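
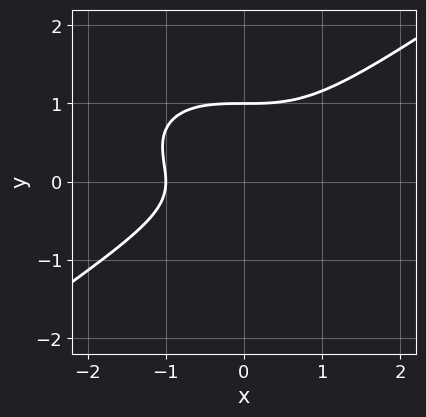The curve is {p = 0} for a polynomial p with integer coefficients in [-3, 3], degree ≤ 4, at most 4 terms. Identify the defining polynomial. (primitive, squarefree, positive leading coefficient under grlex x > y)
x^3 - 3*y^3 + 2*y^2 + 1

(a) The degree is 3 — the shape is more complex than any degree-2 curve.
(b) From the visible intercepts: it meets the x-axis at x = -1 (among the integer gridlines); it crosses the y-axis at the gridline y = 1.
(c) Putting this together gives p.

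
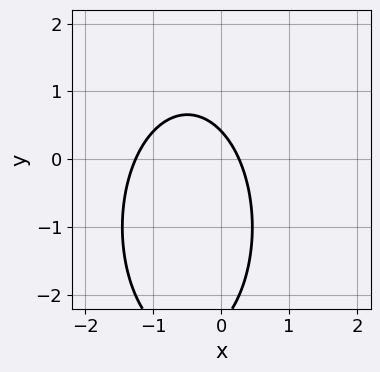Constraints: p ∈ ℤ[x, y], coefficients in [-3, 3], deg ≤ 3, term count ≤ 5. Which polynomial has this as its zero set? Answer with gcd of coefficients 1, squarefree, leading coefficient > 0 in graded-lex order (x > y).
The degree is 2 — the shape is more complex than any degree-1 curve.
The integer polynomial consistent with all of this is the stated p.

3*x^2 + y^2 + 3*x + 2*y - 1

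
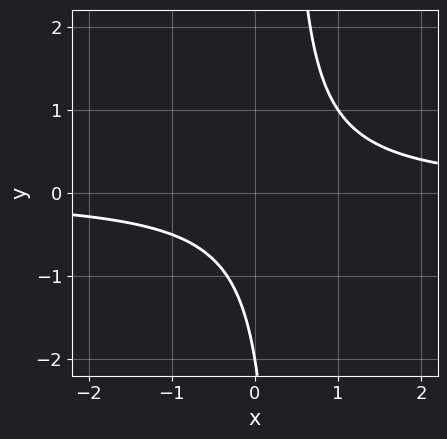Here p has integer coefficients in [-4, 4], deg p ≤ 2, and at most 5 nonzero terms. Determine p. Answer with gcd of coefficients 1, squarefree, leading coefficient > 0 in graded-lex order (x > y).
(a) The degree is 2 — a generic line meets the curve in up to 2 points.
(b) From the visible intercepts: the curve avoids every integer x-axis point in the box; one y-axis crossing is at y = -2.
(c) Matching integer coefficients to the picture gives p.

3*x*y - y - 2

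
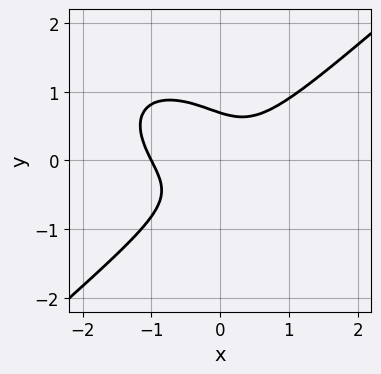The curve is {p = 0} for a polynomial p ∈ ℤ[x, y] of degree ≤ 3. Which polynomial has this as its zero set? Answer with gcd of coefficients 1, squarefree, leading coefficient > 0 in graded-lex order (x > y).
2*x^3 - 3*y^3 + x^2 - 2*x*y + 1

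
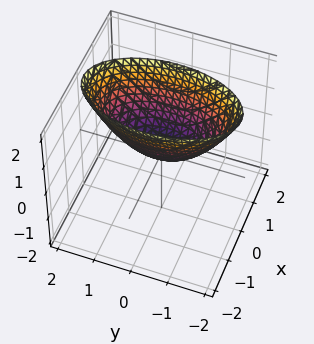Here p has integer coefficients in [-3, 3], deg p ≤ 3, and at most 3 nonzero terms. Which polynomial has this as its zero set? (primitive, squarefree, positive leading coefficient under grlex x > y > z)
3*x^2 + y^2 - 2*z

First, deg p = 2. A single bowl opening along one axis; a quadric.
Next, symmetries: the x ↦ −x reflection is a symmetry, so x appears only in even powers; it's symmetric under y → −y, forcing even powers of y.
Then, checking where it meets the axes: it crosses the y-axis at the gridline y = 0; one z-axis crossing is at z = 0; it meets the x-axis at x = 0 (among the integer gridlines).
Finally, putting this together gives p.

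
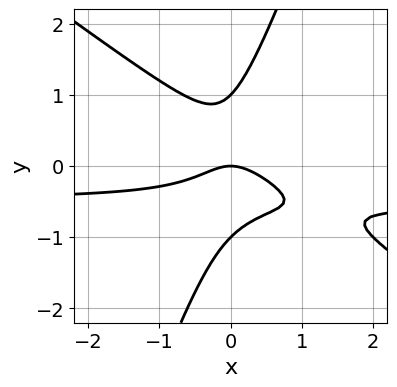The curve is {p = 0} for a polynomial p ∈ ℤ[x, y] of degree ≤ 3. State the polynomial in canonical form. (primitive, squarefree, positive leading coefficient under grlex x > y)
2*x^2*y + 2*x*y^2 - y^3 + x^2 + y

First, deg p = 3.
Then, from the visible intercepts: the y-axis gridline crossings are at y ∈ {-1, 0, 1}; it crosses the x-axis at the gridline x = 0.
Finally, matching integer coefficients to the picture gives p.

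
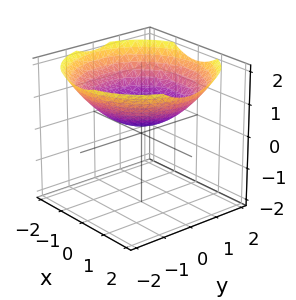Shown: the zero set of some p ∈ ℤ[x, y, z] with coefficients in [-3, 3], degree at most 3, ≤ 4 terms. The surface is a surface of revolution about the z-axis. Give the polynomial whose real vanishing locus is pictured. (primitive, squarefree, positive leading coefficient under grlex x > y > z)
x^2 + y^2 - 3*z + 1

1. The degree is 2 — a generic line meets the surface in up to 2 points.
2. Symmetries: the z-axis is an axis of rotation, so x and y enter only as x² + y².
3. Checking where it meets the axes: a circular section at z = 1 has radius between 1 and 2; it misses every integer gridline on the x-axis; it misses every integer gridline on the y-axis.
4. Solving for integer coefficients yields p as stated.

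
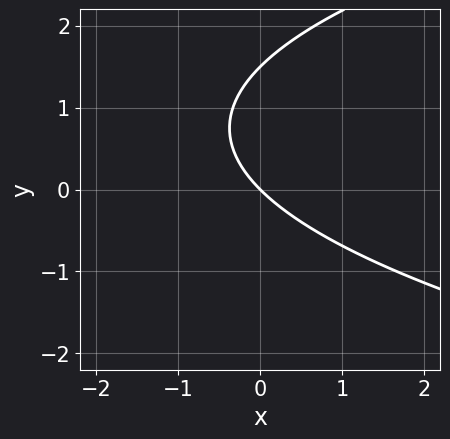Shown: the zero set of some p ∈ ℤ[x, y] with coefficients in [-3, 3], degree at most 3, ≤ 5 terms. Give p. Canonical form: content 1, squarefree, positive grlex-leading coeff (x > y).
First, the degree is 2 — the shape is more complex than any degree-1 curve.
Then, reading off the gridlines: one y-axis crossing is at y = 0; one x-axis crossing is at x = 0.
Finally, solving for integer coefficients yields p as stated.

2*y^2 - 3*x - 3*y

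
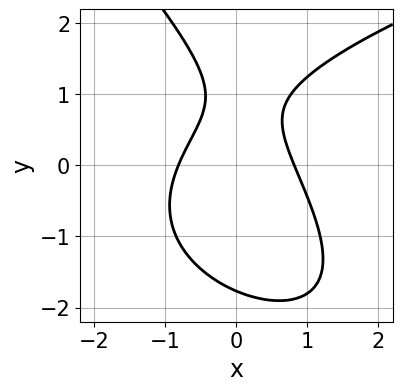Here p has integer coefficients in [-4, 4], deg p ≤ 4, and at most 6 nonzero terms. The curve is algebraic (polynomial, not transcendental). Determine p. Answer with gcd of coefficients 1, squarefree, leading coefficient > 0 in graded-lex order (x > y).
x*y^2 + y^3 - 3*x^2 - 2*y + 2

The degree is 3 — no degree-2 curve has this shape.
Putting this together gives p.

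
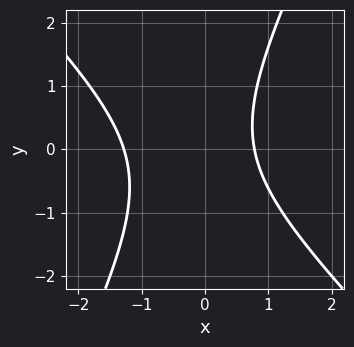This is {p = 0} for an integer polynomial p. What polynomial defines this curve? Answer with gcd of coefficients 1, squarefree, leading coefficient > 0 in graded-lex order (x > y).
(a) deg p = 2. A generic line meets the curve in up to 2 points.
(b) Checking where it meets the axes: it misses every integer gridline on the y-axis.
(c) Fitting integer coefficients to these (and the overall shape) gives p.

2*x^2 + x*y - y^2 + x - 2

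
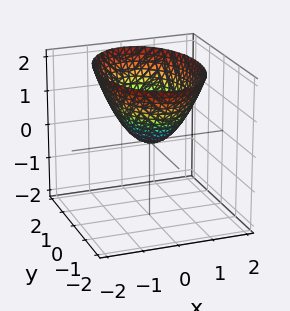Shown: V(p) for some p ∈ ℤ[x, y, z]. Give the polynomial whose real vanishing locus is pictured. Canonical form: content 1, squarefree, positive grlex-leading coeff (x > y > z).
deg p = 2.
Symmetries: mirror symmetry x ↦ −x ⇒ only even powers of x; mirror symmetry y ↦ −y ⇒ only even powers of y.
Against the integer gridlines: it meets the x-axis at x = 0 (among the integer gridlines); it crosses the y-axis at the gridline y = 0.
Together with the visible shape, these determine p as stated.

2*x^2 + y^2 - 2*z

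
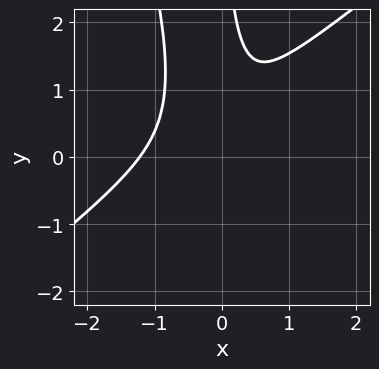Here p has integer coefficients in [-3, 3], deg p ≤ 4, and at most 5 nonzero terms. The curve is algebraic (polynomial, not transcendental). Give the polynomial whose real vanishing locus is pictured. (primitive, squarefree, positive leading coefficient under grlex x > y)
3*x^3 - 3*x^2*y - x*y^2 + 3*x^2 + 1

1. deg p = 3.
2. From the axis intercepts and sections: no y-intercept at any integer in the box.
3. The integer polynomial consistent with all of this is the stated p.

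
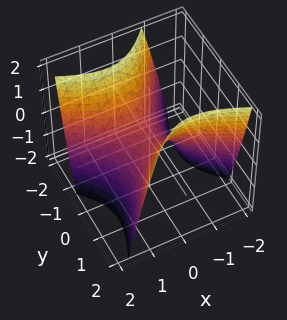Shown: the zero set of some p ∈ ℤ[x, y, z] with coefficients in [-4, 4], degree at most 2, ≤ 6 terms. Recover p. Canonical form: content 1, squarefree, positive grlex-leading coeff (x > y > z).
x^2 + x*y - y^2 + z

First, deg p = 2.
Then, from the axis intercepts and sections: one z-axis crossing is at z = 0; one x-axis crossing is at x = 0.
Finally, putting this together gives p.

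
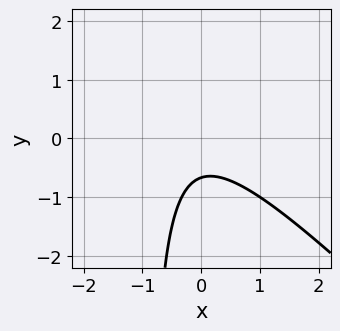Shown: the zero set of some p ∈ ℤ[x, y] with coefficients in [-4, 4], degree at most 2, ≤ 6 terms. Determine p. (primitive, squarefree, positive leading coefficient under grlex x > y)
(a) Degree: a generic line meets the curve in up to 2 points, so deg p = 2.
(b) Against the integer gridlines: it misses every integer gridline on the x-axis.
(c) Matching integer coefficients to the picture gives p.

3*x^2 + 3*x*y + x + 3*y + 2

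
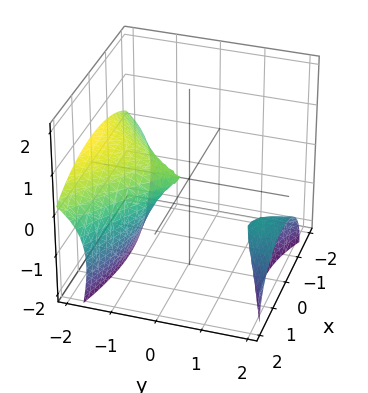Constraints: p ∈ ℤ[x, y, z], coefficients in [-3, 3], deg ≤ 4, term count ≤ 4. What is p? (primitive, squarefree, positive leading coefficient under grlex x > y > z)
y^3 + 3*y^2*z + 2*x^2 + 3*z^2

The picture has 2 separate pieces. Treating them together as one polynomial.
deg p = 3. A generic line meets the surface in up to 3 points.
From the visible intercepts: one z-axis crossing is at z = 0; one y-axis crossing is at y = 0; one x-axis crossing is at x = 0.
The integer polynomial consistent with all of this is the stated p.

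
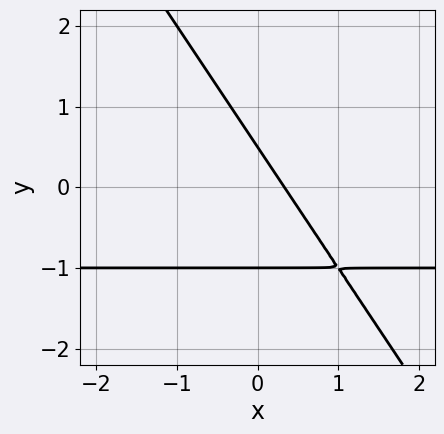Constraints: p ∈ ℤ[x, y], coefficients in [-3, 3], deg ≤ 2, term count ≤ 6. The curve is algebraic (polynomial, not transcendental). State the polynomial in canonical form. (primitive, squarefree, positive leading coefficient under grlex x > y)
First, the degree is 2 — no degree-1 curve has this shape.
Then, from the axis intercepts and sections: it meets the y-axis at y = -1 (among the integer gridlines).
Finally, putting this together gives p.

3*x*y + 2*y^2 + 3*x + y - 1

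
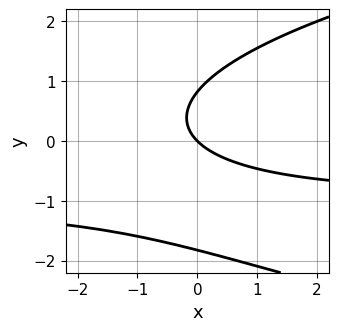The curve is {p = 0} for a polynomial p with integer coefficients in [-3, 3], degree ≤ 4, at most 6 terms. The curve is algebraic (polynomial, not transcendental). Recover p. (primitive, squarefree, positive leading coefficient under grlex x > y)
Degree: the shape is more complex than any degree-2 curve, so deg p = 3.
Checking where it meets the axes: it crosses the y-axis at the gridline y = 0; it meets the x-axis at x = 0 (among the integer gridlines).
The integer polynomial consistent with all of this is the stated p.

2*y^3 - 3*x*y + 2*y^2 - 3*x - 3*y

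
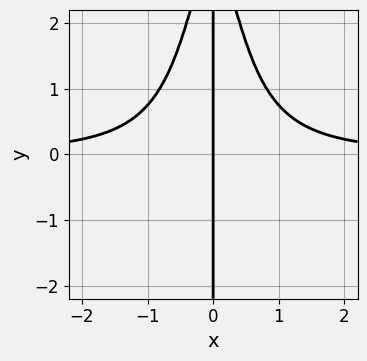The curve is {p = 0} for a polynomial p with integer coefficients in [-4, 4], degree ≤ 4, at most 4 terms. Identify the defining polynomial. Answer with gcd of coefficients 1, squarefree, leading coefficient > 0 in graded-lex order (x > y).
3*x^3*y + x*y - 3*x

Degree: a generic line meets the curve in up to 4 points, so deg p = 4.
Observable constraints: every point of the y-axis in the box is on the curve; it crosses the x-axis at the gridline x = 0.
Together with the visible shape, these determine p as stated.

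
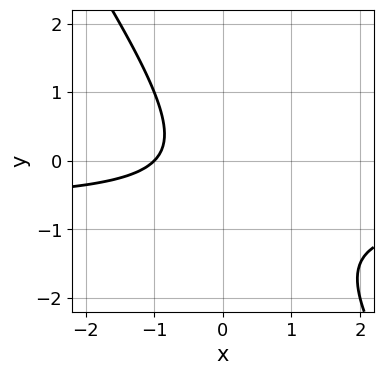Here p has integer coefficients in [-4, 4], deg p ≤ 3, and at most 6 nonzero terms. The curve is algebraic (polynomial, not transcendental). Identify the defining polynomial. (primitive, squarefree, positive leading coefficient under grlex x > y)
3*x*y + 2*y^2 + 2*x + y + 2

1. The degree is 2 — a generic line meets the curve in up to 2 points.
2. Reading off the gridlines: it misses every integer gridline on the y-axis; it meets the x-axis at x = -1 (among the integer gridlines).
3. The integer polynomial consistent with all of this is the stated p.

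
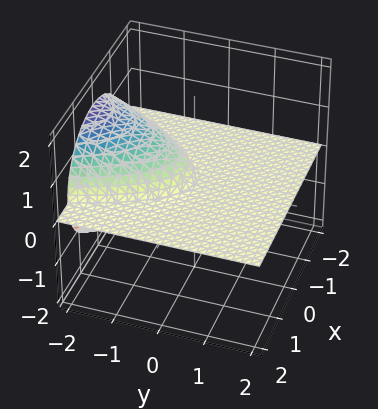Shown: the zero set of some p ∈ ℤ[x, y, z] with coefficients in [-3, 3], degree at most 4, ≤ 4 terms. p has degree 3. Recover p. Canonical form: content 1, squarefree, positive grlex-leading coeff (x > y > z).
(a) The picture has 2 separate pieces. They look like related sheets of one shape, so recover p as a whole.
(b) The degree is 3 — the shape is more complex than any degree-2 surface.
(c) From the axis intercepts and sections: every point of the y-axis in the box is on the surface; the visible x-axis segment lies entirely on the surface.
(d) Together with the visible shape, these determine p as stated.

x^2*z + z^3 + y*z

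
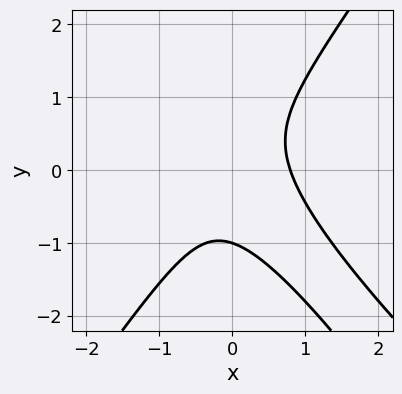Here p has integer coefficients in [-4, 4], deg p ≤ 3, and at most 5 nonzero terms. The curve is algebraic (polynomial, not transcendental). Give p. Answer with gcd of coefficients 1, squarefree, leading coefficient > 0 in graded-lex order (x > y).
2*x^3 + 2*x^2*y - x*y^2 - y^3 - 1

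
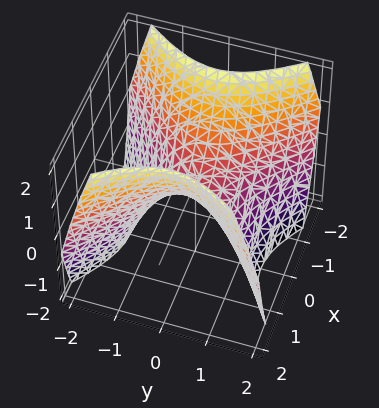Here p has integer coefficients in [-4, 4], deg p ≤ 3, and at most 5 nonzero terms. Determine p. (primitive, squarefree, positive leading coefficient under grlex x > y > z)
x^2 - y^2 - z

(a) Degree: a saddle surface; a quadric, so deg p = 2.
(b) Symmetries: mirror symmetry y ↦ −y ⇒ only even powers of y; it's symmetric under x → −x, forcing even powers of x.
(c) From the visible intercepts: one x-axis crossing is at x = 0; it crosses the y-axis at the gridline y = 0.
(d) Fitting integer coefficients to these (and the overall shape) gives p.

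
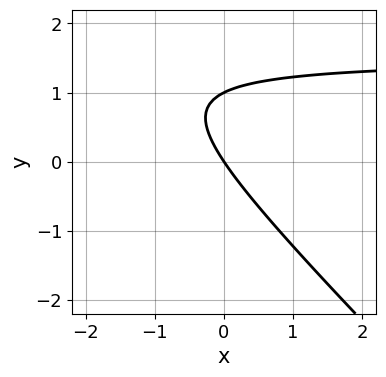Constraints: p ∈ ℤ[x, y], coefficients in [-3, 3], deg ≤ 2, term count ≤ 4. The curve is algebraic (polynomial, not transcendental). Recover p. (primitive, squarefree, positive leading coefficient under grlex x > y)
2*x*y + 2*y^2 - 3*x - 2*y

1. The degree is 2 — the shape is more complex than any degree-1 curve.
2. Reading off the gridlines: it crosses the x-axis at the gridline x = 0; among the integer gridlines, it crosses the y-axis at y ∈ {0, 1}.
3. Together with the visible shape, these determine p as stated.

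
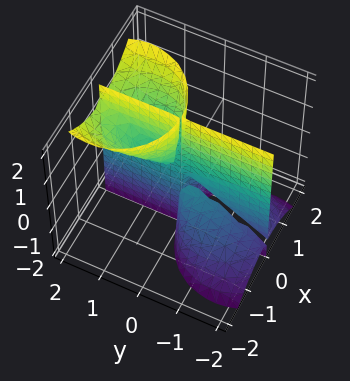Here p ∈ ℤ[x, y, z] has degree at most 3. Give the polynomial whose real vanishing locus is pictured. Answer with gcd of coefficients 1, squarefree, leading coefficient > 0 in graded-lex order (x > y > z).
First, the picture has 3 separate pieces. They look like related sheets of one shape, so recover p as a whole.
Next, deg p = 3. A generic line meets the surface in up to 3 points.
Then, observable constraints: one x-axis crossing is at x = 0; every point of the y-axis in the box is on the surface; the visible z-axis segment lies entirely on the surface.
Finally, matching integer coefficients to the picture gives p.

2*x^3 + 2*x*y^2 - 3*x*y*z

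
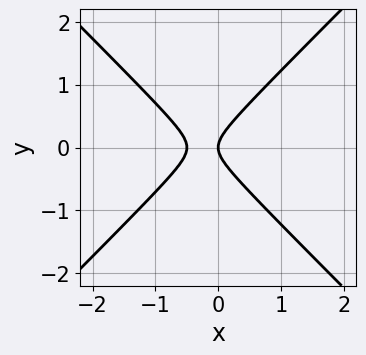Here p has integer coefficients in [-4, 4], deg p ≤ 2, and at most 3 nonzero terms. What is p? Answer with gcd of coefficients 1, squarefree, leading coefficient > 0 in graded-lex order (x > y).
2*x^2 - 2*y^2 + x

First, degree: no degree-1 curve has this shape, so deg p = 2.
Then, symmetries: the y ↦ −y reflection is a symmetry, so y appears only in even powers.
Next, against the integer gridlines: it crosses the x-axis at the gridline x = 0; it meets the y-axis at y = 0 (among the integer gridlines).
Finally, together with the visible shape, these determine p as stated.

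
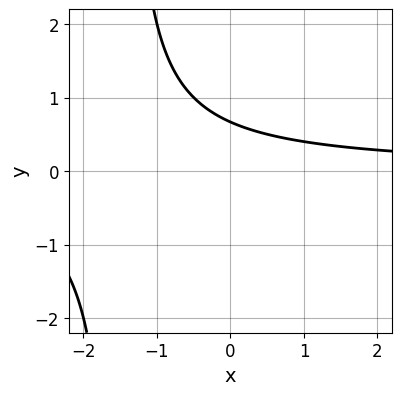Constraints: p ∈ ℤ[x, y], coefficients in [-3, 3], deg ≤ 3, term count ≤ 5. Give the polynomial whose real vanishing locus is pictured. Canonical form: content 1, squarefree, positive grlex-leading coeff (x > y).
2*x*y + 3*y - 2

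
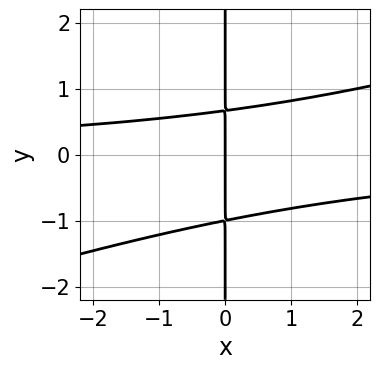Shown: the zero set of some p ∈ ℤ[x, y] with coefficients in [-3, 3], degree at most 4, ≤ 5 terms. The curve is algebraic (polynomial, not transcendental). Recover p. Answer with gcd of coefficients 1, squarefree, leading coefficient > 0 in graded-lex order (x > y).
x^2*y - 3*x*y^2 - x*y + 2*x

1. Degree: a generic line meets the curve in up to 3 points, so deg p = 3.
2. From the visible intercepts: every point of the y-axis in the box is on the curve; it meets the x-axis at x = 0 (among the integer gridlines).
3. Assembling these constraints gives the stated polynomial.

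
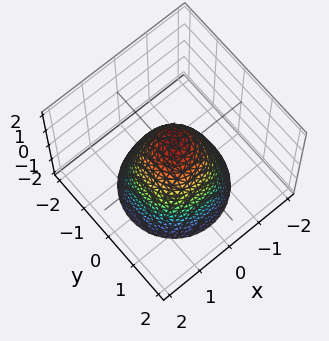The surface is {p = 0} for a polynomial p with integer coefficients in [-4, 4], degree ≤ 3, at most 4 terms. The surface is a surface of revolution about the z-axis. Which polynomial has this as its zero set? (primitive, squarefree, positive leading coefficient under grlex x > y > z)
3*x^2 + 3*y^2 + 2*z - 2

First, degree: no degree-1 surface has this shape, so deg p = 2.
Next, by symmetry, the surface is invariant under rotation about z: p = q(x² + y², z).
Next, checking where it meets the axes: a circular section at z = -1 has radius between 1 and 2; it crosses the z-axis at the gridline z = 1.
Finally, together with the visible shape, these determine p as stated.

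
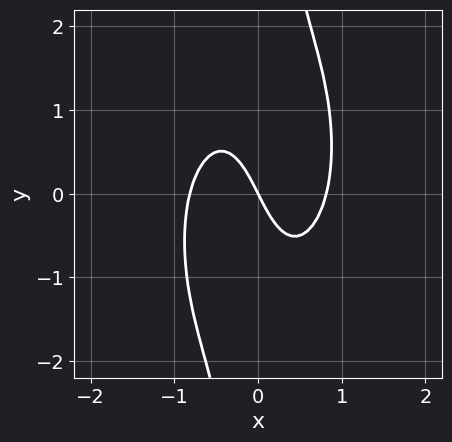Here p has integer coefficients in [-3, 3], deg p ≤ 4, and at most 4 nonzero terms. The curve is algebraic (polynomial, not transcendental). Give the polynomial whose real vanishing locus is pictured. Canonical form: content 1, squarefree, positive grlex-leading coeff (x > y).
3*x^3 + x*y^2 - 2*x - y

1. deg p = 3. A generic line meets the curve in up to 3 points.
2. From the visible intercepts: it crosses the y-axis at the gridline y = 0; it meets the x-axis at x = 0 (among the integer gridlines).
3. These observations pin down the coefficients.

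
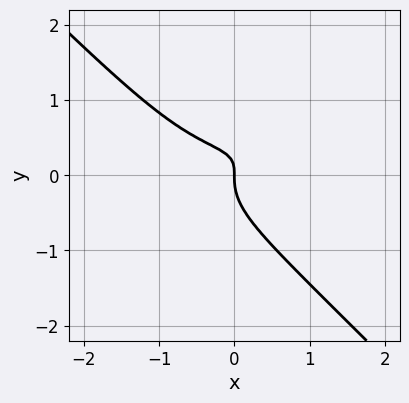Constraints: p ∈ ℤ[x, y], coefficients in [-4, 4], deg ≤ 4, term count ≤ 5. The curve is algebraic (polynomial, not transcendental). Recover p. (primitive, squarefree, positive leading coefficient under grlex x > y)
(a) deg p = 3. No degree-2 curve has this shape.
(b) Observable constraints: one y-axis crossing is at y = 0; it crosses the x-axis at the gridline x = 0.
(c) Putting this together gives p.

x^3 + 2*x*y^2 + 3*y^3 - 2*x*y + x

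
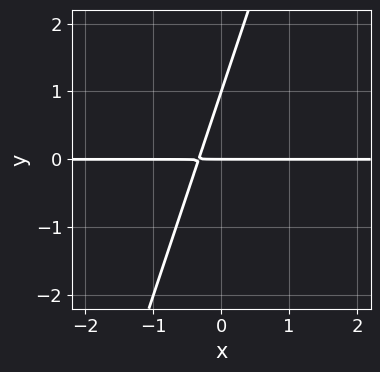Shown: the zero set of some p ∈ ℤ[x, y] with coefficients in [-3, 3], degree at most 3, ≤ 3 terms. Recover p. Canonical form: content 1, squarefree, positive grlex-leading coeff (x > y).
3*x*y - y^2 + y

First, degree: no degree-1 curve has this shape, so deg p = 2.
Next, from the axis intercepts and sections: the y-axis gridline crossings are at y ∈ {0, 1}; the visible x-axis segment lies entirely on the curve.
Finally, putting this together gives p.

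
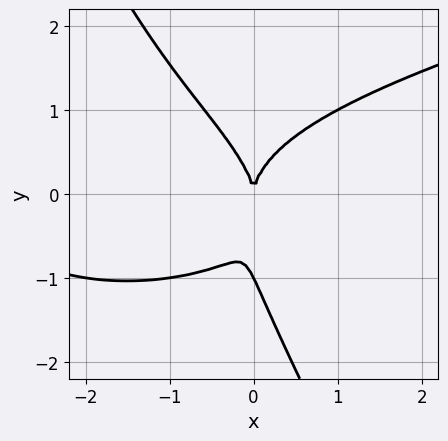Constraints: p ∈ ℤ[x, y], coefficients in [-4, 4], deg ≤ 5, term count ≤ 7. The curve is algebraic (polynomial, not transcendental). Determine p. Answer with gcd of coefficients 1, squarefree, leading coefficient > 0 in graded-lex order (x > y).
2*x*y^3 + y^4 - x^3 + y^3 - 3*x^2

(a) deg p = 4. No degree-3 curve has this shape.
(b) Observable constraints: it crosses the x-axis at the gridline x = 0; among the integer gridlines, it crosses the y-axis at y ∈ {-1, 0}.
(c) The integer polynomial consistent with all of this is the stated p.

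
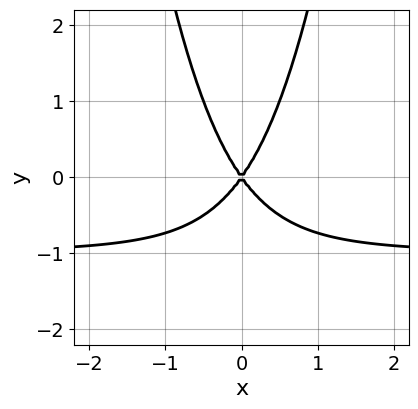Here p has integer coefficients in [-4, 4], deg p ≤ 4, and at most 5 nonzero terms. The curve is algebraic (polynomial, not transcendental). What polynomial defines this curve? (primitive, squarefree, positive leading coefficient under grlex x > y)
1. The degree is 3 — the shape is more complex than any degree-2 curve.
2. Symmetries: it's symmetric under x → −x, forcing even powers of x.
3. From the visible intercepts: one y-axis crossing is at y = 0; one x-axis crossing is at x = 0.
4. Together with the visible shape, these determine p as stated.

2*x^2*y + 2*x^2 - y^2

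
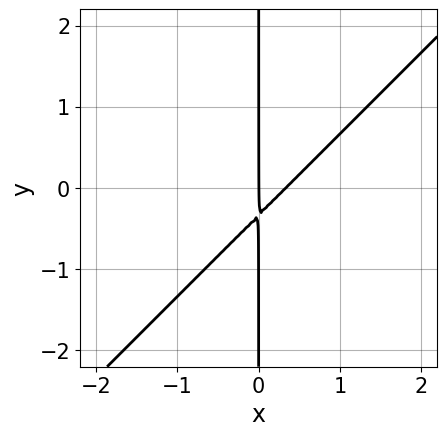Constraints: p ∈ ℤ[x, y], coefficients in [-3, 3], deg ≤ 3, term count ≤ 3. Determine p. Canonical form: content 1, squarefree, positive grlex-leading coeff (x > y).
3*x^2 - 3*x*y - x

First, deg p = 2. No degree-1 curve has this shape.
Next, against the integer gridlines: one x-axis crossing is at x = 0; every point of the y-axis in the box is on the curve.
Finally, the integer polynomial consistent with all of this is the stated p.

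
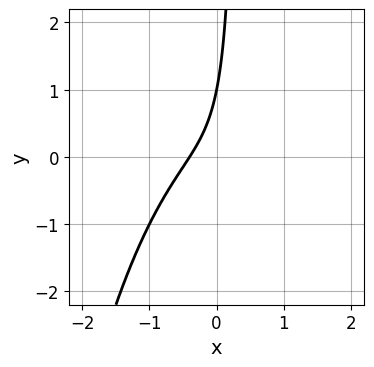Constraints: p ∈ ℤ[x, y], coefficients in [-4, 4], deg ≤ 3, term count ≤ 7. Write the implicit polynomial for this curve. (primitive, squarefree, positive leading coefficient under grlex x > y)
3*x^3 + 3*x*y + 2*x - y + 1

(a) deg p = 3. The shape is more complex than any degree-2 curve.
(b) From the axis intercepts and sections: it meets the y-axis at y = 1 (among the integer gridlines).
(c) Fitting integer coefficients to these (and the overall shape) gives p.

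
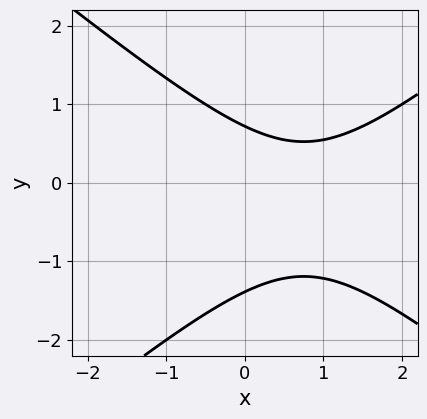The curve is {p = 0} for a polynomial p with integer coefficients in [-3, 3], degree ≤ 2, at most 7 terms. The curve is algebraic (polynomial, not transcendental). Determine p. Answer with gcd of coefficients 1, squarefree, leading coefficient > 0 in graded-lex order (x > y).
2*x^2 - 3*y^2 - 3*x - 2*y + 3

1. deg p = 2.
2. Against the integer gridlines: the curve avoids every integer x-axis point in the box.
3. The integer polynomial consistent with all of this is the stated p.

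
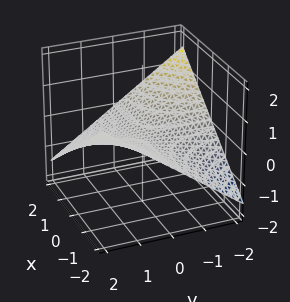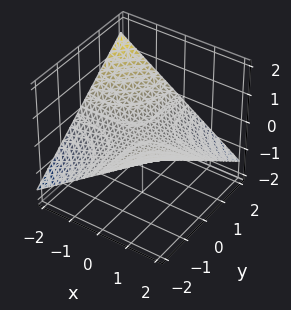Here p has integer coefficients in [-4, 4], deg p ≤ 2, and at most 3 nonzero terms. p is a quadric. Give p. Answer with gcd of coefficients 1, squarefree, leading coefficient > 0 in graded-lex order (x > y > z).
Degree: a hyperbolic paraboloid; a quadric, so deg p = 2.
Reading off the gridlines: every point of the y-axis in the box is on the surface; the visible x-axis segment lies entirely on the surface.
Assembling these constraints gives the stated polynomial.

x*y + 3*z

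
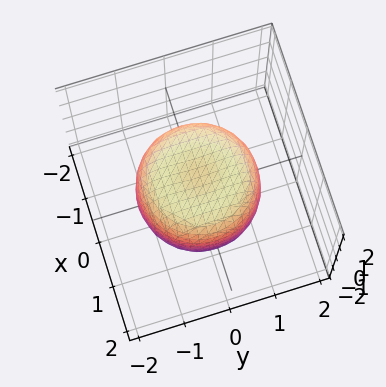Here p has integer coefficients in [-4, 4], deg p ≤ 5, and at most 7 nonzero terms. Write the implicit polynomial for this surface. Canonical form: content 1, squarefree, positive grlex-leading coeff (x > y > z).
x^4 + 2*x^2*y^2 + y^4 - x^2 - y^2 + z^2 - 1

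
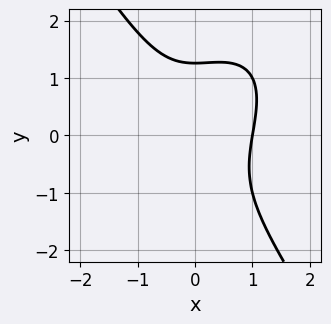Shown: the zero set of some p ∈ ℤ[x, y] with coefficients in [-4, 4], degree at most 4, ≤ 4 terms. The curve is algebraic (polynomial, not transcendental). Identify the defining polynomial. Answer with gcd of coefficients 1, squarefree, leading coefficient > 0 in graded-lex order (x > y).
2*x^3 - x^2*y + y^3 - 2

First, deg p = 3. A generic line meets the curve in up to 3 points.
Next, from the visible intercepts: it meets the x-axis at x = 1 (among the integer gridlines).
Finally, putting this together gives p.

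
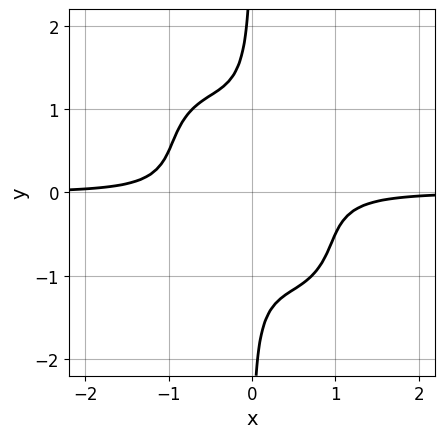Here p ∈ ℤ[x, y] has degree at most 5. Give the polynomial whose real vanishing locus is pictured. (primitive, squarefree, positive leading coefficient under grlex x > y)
3*x^3*y + 3*x^2*y^2 + 2*x*y^3 + 1

deg p = 4. No degree-3 curve has this shape.
From the visible intercepts: it misses every integer gridline on the x-axis; the curve avoids every integer y-axis point in the box.
Fitting integer coefficients to these (and the overall shape) gives p.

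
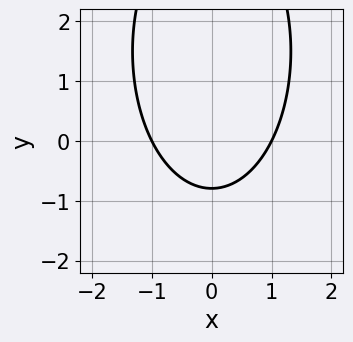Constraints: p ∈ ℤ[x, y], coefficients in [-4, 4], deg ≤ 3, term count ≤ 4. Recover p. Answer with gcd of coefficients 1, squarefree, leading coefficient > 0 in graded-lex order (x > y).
3*x^2 + y^2 - 3*y - 3

Degree: a generic line meets the curve in up to 2 points, so deg p = 2.
Symmetries: mirror symmetry x ↦ −x ⇒ only even powers of x.
Observable constraints: the x-axis gridline crossings are at x ∈ {-1, 1}.
The integer polynomial consistent with all of this is the stated p.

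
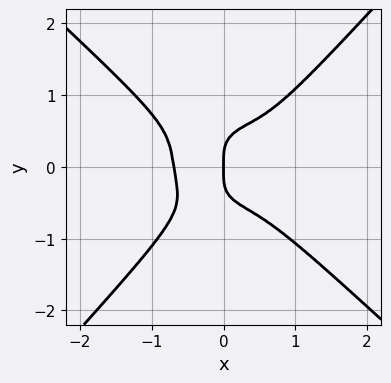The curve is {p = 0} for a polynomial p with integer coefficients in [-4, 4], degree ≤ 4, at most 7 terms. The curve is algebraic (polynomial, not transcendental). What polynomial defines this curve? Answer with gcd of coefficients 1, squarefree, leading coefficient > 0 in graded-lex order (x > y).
3*x^4 + x*y^3 - 3*y^4 - x^2*y + x

First, the degree is 4 — the shape is more complex than any degree-3 curve.
Next, observable constraints: it crosses the x-axis at the gridline x = 0; one y-axis crossing is at y = 0.
Finally, solving for integer coefficients yields p as stated.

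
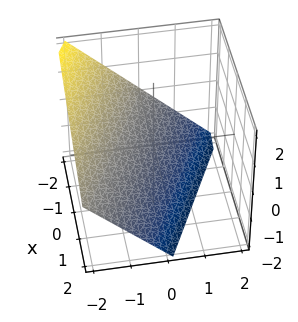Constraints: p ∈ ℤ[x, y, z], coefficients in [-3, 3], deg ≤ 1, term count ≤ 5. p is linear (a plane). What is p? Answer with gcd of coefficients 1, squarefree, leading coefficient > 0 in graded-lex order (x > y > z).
x + 2*y + 2*z + 2

(a) Degree: the surface is flat (a plane), so deg p = 1.
(b) Reading off the gridlines: one y-axis crossing is at y = -1; one x-axis crossing is at x = -2; it meets the z-axis at z = -1 (among the integer gridlines).
(c) Matching integer coefficients to the picture gives p.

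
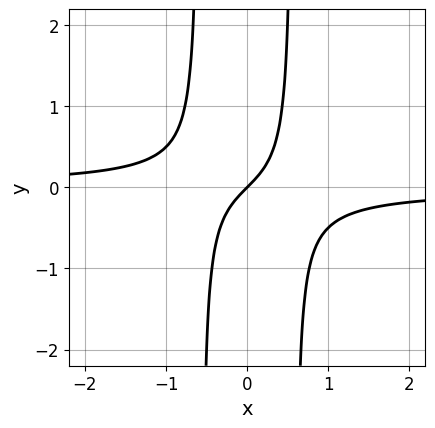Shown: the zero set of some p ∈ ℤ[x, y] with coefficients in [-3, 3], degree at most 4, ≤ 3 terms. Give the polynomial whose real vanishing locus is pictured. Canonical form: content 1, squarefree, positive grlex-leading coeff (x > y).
First, deg p = 3. The shape is more complex than any degree-2 curve.
Next, from the visible intercepts: one y-axis crossing is at y = 0; one x-axis crossing is at x = 0.
Finally, fitting integer coefficients to these (and the overall shape) gives p.

3*x^2*y + x - y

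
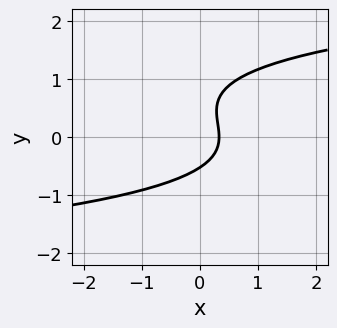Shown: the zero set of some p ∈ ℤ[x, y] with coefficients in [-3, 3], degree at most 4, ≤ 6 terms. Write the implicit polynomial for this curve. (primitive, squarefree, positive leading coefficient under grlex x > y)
1. Degree: a generic line meets the curve in up to 3 points, so deg p = 3.
2. The integer polynomial consistent with all of this is the stated p.

3*y^3 - 2*y^2 - 3*x + 1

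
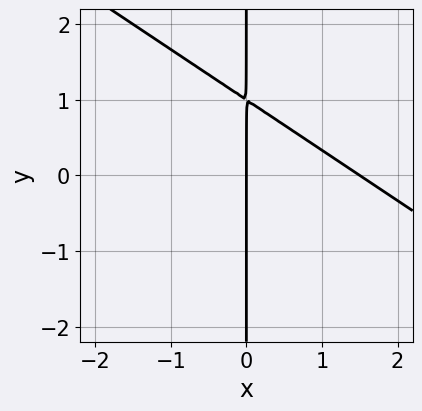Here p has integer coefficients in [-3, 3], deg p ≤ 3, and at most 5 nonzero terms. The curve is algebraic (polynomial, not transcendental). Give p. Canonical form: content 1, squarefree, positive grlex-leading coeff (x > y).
1. The degree is 2 — a generic line meets the curve in up to 2 points.
2. Observable constraints: it meets the x-axis at x = 0 (among the integer gridlines); every point of the y-axis in the box is on the curve.
3. Together with the visible shape, these determine p as stated.

2*x^2 + 3*x*y - 3*x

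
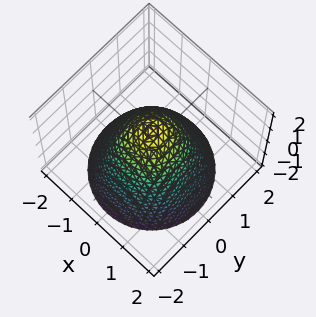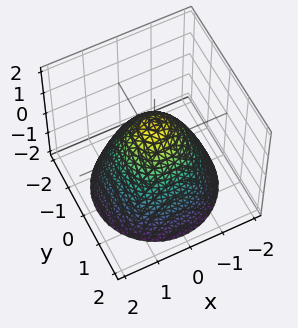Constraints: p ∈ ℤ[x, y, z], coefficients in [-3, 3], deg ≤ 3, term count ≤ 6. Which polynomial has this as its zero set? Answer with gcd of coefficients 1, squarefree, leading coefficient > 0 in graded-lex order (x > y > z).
x^2 + y^2 + z - 1

(a) The degree is 2 — no degree-1 surface has this shape.
(b) Symmetries: the z-axis is an axis of rotation, so x and y enter only as x² + y².
(c) Observable constraints: the y-axis gridline crossings are at y ∈ {-1, 1}; a circular section at z = -1 has radius between 1 and 2.
(d) Putting this together gives p.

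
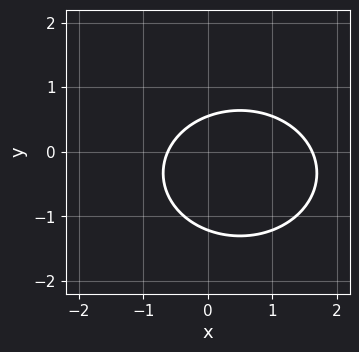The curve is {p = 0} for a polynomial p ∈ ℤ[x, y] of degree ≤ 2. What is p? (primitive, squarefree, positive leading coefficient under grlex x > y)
2*x^2 + 3*y^2 - 2*x + 2*y - 2

(a) Degree: no degree-1 curve has this shape, so deg p = 2.
(b) The integer polynomial consistent with all of this is the stated p.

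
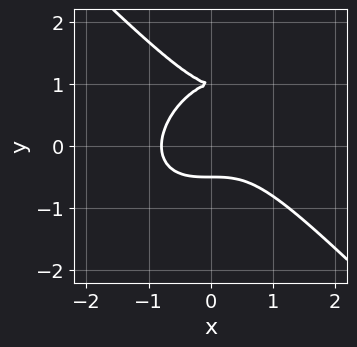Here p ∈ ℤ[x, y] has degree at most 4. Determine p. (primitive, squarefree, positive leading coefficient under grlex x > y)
deg p = 3. A generic line meets the curve in up to 3 points.
From the axis intercepts and sections: it crosses the y-axis at the gridline y = 1.
The integer polynomial consistent with all of this is the stated p.

2*x^3 + 2*y^3 - 3*y^2 + 1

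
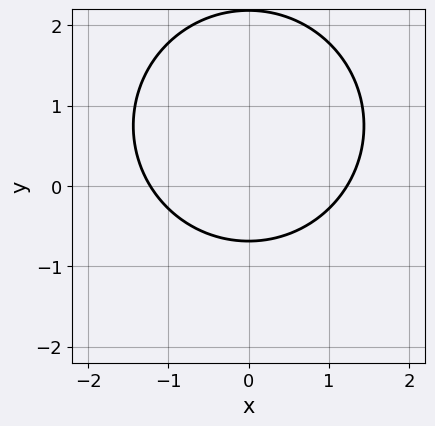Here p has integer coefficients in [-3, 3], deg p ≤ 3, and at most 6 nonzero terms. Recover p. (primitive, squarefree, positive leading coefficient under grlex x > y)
2*x^2 + 2*y^2 - 3*y - 3

The degree is 2 — the shape is more complex than any degree-1 curve.
Symmetries: it's symmetric under x → −x, forcing even powers of x.
Fitting integer coefficients to these (and the overall shape) gives p.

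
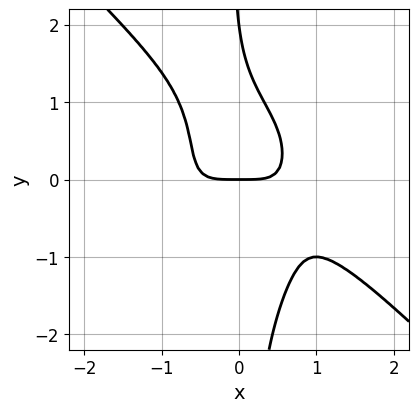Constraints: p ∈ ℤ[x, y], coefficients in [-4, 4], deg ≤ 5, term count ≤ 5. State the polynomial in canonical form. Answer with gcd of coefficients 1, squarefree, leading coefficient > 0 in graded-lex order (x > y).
The degree is 4 — the shape is more complex than any degree-3 curve.
Against the integer gridlines: among the integer gridlines, it crosses the y-axis at y ∈ {0, 2}; it meets the x-axis at x = 0 (among the integer gridlines).
Solving for integer coefficients yields p as stated.

2*x^4 + 2*x*y^3 + 3*x^2*y + y^2 - 2*y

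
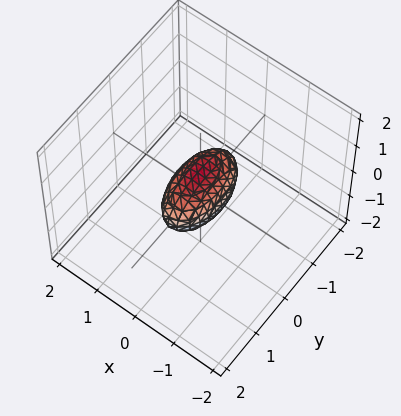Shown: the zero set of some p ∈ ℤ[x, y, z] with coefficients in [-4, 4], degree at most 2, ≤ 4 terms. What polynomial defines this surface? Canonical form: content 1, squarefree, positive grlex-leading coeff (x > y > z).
3*x^2 + y^2 + 2*z^2 - 1

(a) Degree: a closed, bounded, convex surface; a quadric, so deg p = 2.
(b) Symmetries: it's symmetric under z → −z, forcing even powers of z; mirror symmetry y ↦ −y ⇒ only even powers of y; mirror symmetry x ↦ −x ⇒ only even powers of x.
(c) From the visible intercepts: among the integer gridlines, it crosses the y-axis at y ∈ {-1, 1}.
(d) The integer polynomial consistent with all of this is the stated p.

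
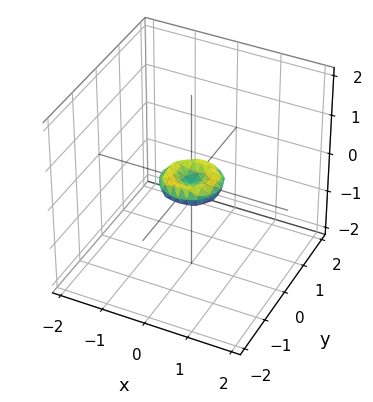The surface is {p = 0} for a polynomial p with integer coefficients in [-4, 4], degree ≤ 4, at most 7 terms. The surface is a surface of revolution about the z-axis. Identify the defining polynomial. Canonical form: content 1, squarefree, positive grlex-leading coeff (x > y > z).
2*x^4 + 4*x^2*y^2 + 2*y^4 - x^2 - y^2 + 3*z^2

(a) deg p = 4. The shape is more complex than any degree-3 surface.
(b) Symmetries: rotational symmetry about the z-axis ⇒ p depends on x, y only through x² + y².
(c) Checking where it meets the axes: a circular section at z = 0 has radius between 0 and 1; it meets the y-axis at y = 0 (among the integer gridlines); it crosses the z-axis at the gridline z = 0; it meets the x-axis at x = 0 (among the integer gridlines).
(d) Assembling these constraints gives the stated polynomial.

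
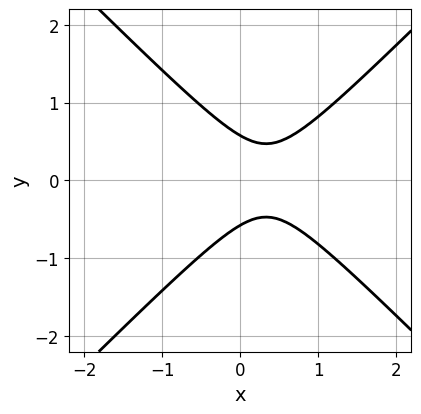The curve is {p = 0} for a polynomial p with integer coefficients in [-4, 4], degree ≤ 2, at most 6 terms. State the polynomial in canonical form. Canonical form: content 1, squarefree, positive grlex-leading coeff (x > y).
1. deg p = 2. A generic line meets the curve in up to 2 points.
2. Symmetries: it's symmetric under y → −y, forcing even powers of y.
3. Against the integer gridlines: the curve avoids every integer x-axis point in the box.
4. These observations pin down the coefficients.

3*x^2 - 3*y^2 - 2*x + 1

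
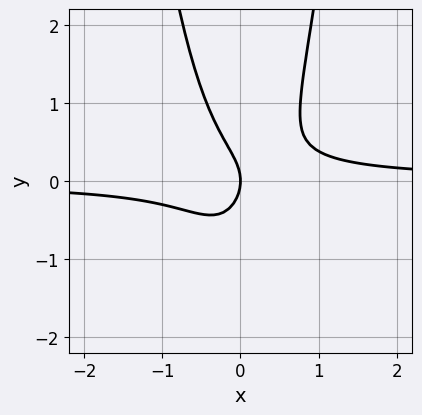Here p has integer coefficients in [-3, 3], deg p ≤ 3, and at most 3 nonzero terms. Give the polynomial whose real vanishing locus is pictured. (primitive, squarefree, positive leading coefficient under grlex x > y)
3*x^2*y - y^2 - x

First, deg p = 3.
Next, checking where it meets the axes: one x-axis crossing is at x = 0; it meets the y-axis at y = 0 (among the integer gridlines).
Finally, these observations pin down the coefficients.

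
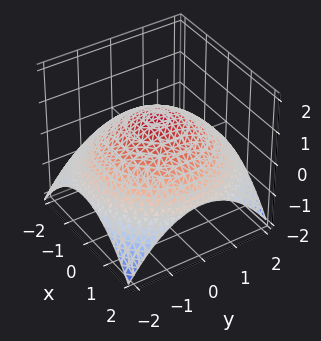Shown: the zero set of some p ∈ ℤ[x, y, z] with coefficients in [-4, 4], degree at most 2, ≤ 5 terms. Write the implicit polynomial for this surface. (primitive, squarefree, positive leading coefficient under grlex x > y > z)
x^2 + y^2 + 3*z - 3

The degree is 2 — a generic line meets the surface in up to 2 points.
Symmetries: rotational symmetry about the z-axis ⇒ p depends on x, y only through x² + y².
Against the integer gridlines: it crosses the z-axis at the gridline z = 1; a circular section at z = 0 has radius between 1 and 2.
Together with the visible shape, these determine p as stated.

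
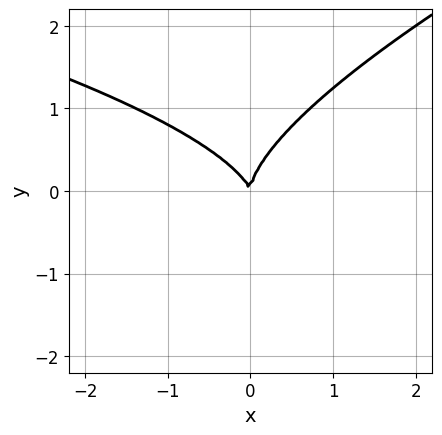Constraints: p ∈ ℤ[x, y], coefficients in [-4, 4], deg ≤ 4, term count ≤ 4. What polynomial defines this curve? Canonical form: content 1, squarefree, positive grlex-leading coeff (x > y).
x*y^2 - 3*y^3 + 3*x^2 + x*y

First, deg p = 3.
Then, from the axis intercepts and sections: one y-axis crossing is at y = 0; it meets the x-axis at x = 0 (among the integer gridlines).
Finally, these observations pin down the coefficients.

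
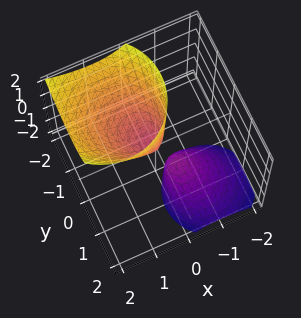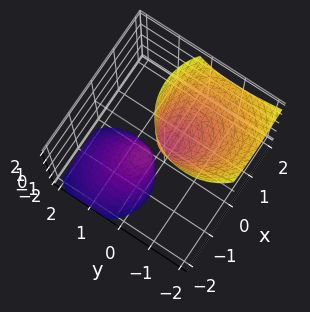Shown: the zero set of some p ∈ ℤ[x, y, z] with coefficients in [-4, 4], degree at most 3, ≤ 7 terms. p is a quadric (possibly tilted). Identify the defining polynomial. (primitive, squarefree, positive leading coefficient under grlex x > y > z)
3*x^2 - 3*x*z + 3*y^2 + 3*y*z - z

First, there are 2 components.
Then, the degree is 2 — the shape is more complex than any degree-1 surface.
Then, against the integer gridlines: it meets the y-axis at y = 0 (among the integer gridlines); it crosses the x-axis at the gridline x = 0; one z-axis crossing is at z = 0.
Finally, these observations pin down the coefficients.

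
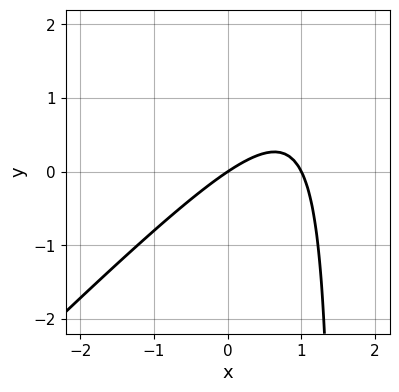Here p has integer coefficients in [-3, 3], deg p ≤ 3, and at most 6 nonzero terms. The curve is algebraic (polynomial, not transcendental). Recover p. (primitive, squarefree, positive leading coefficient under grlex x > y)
2*x^2 - 2*x*y - 2*x + 3*y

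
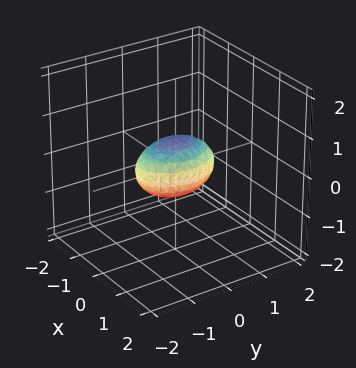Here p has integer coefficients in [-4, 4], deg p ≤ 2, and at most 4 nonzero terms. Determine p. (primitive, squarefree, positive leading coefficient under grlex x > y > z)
2*x^2 + y^2 + 2*z^2 - 1

1. Degree: bounded and convex; a quadric, so deg p = 2.
2. Symmetries: mirror symmetry x ↦ −x ⇒ only even powers of x; the y ↦ −y reflection is a symmetry, so y appears only in even powers; it's symmetric under z → −z, forcing even powers of z.
3. Checking where it meets the axes: among the integer gridlines, it crosses the y-axis at y ∈ {-1, 1}.
4. Matching integer coefficients to the picture gives p.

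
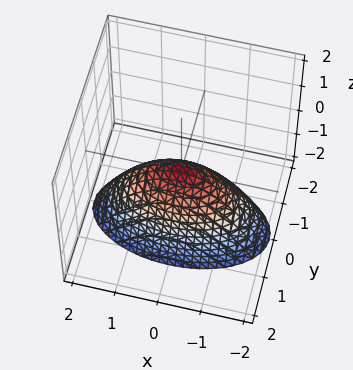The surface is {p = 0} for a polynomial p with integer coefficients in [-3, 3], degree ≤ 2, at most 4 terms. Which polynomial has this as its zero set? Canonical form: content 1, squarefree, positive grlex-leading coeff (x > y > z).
x^2 + 3*y^2 + 2*z

(a) deg p = 2. A paraboloid; a quadric.
(b) Symmetries: mirror symmetry x ↦ −x ⇒ only even powers of x; it's symmetric under y → −y, forcing even powers of y.
(c) Against the integer gridlines: one z-axis crossing is at z = 0; one x-axis crossing is at x = 0.
(d) These observations pin down the coefficients.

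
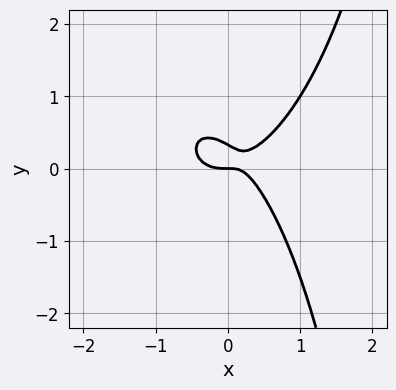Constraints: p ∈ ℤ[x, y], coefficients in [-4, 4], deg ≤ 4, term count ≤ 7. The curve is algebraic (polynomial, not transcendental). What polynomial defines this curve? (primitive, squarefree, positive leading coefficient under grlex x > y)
3*x^3 + x*y^2 - 2*x*y - 3*y^2 + y

Degree: a generic line meets the curve in up to 3 points, so deg p = 3.
Reading off the gridlines: one y-axis crossing is at y = 0; it meets the x-axis at x = 0 (among the integer gridlines).
Matching integer coefficients to the picture gives p.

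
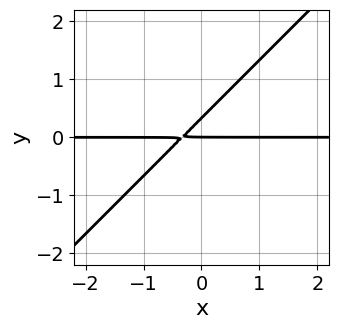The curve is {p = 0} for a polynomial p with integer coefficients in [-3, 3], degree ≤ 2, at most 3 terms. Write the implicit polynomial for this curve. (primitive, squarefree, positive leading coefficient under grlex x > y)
1. deg p = 2.
2. Against the integer gridlines: the visible x-axis segment lies entirely on the curve; it crosses the y-axis at the gridline y = 0.
3. The integer polynomial consistent with all of this is the stated p.

3*x*y - 3*y^2 + y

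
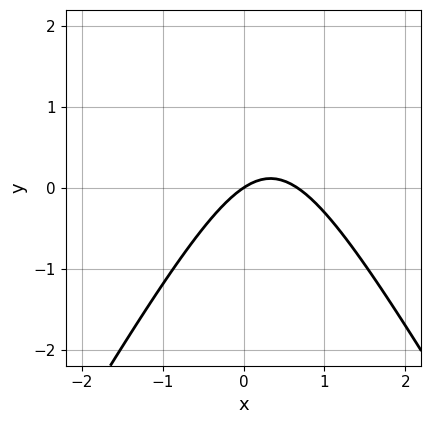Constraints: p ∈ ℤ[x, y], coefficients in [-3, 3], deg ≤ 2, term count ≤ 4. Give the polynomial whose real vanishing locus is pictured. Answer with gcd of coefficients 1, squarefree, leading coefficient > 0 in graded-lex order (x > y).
3*x^2 - y^2 - 2*x + 3*y

(a) deg p = 2.
(b) Reading off the gridlines: one x-axis crossing is at x = 0; it crosses the y-axis at the gridline y = 0.
(c) Putting this together gives p.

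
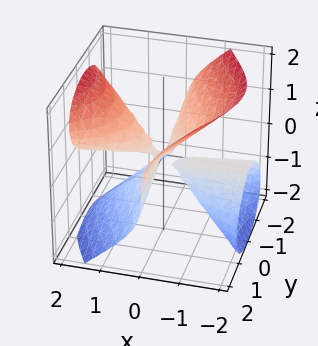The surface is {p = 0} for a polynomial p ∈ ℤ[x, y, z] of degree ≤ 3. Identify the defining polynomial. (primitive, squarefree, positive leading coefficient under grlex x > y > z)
The picture has 2 separate pieces. They look like related sheets of one shape, so recover p as a whole.
deg p = 3. A generic line meets the surface in up to 3 points.
Checking where it meets the axes: every point of the y-axis in the box is on the surface; it crosses the z-axis at the gridline z = 0; the visible x-axis segment lies entirely on the surface.
Solving for integer coefficients yields p as stated.

x^2*z - x*y^2 - z^3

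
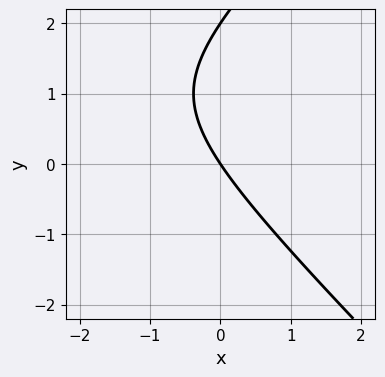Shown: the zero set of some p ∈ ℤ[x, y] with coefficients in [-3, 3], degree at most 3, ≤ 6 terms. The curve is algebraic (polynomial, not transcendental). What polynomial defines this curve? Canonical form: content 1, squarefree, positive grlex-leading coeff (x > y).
deg p = 2.
From the axis intercepts and sections: it crosses the x-axis at the gridline x = 0; among the integer gridlines, it crosses the y-axis at y ∈ {0, 2}.
Together with the visible shape, these determine p as stated.

x^2 - y^2 + 3*x + 2*y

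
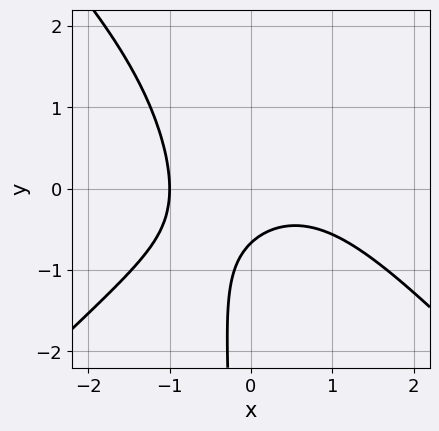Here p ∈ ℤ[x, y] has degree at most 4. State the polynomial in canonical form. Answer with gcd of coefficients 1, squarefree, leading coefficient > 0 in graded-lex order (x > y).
2*x^3 - 2*x*y^2 + 3*x*y + 3*y + 2

(a) Degree: the shape is more complex than any degree-2 curve, so deg p = 3.
(b) From the axis intercepts and sections: it crosses the x-axis at the gridline x = -1.
(c) These observations pin down the coefficients.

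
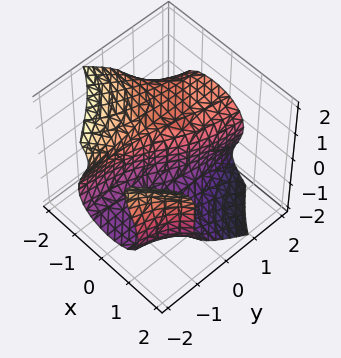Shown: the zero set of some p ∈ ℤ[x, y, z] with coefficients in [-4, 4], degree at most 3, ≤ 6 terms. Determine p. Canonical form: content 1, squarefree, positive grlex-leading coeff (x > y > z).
2*x^2*y + 2*y*z^2 + 2*z^3 + 3*x - 2*y

(a) The degree is 3 — no degree-2 surface has this shape.
(b) From the visible intercepts: one z-axis crossing is at z = 0; one y-axis crossing is at y = 0; it meets the x-axis at x = 0 (among the integer gridlines).
(c) These observations pin down the coefficients.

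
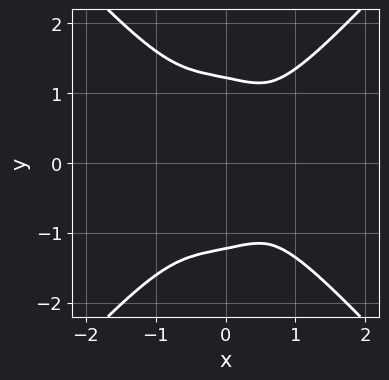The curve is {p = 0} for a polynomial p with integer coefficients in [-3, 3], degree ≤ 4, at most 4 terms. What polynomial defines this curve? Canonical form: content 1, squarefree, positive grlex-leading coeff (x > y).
3*x^4 - 2*y^4 - x*y^2 + 3*y^2

deg p = 4. The shape is more complex than any degree-3 curve.
Symmetries: the y ↦ −y reflection is a symmetry, so y appears only in even powers.
Fitting integer coefficients to these (and the overall shape) gives p.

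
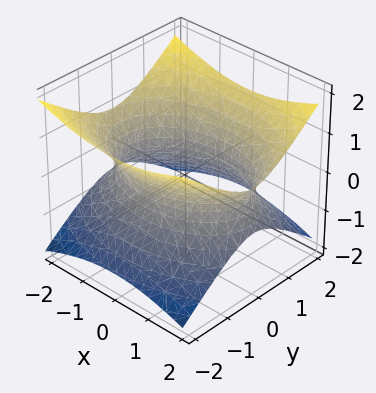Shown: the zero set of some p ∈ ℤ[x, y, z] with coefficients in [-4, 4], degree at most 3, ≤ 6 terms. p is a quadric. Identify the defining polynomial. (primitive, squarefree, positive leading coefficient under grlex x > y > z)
x^2 + 2*y^2 - 3*z^2 - 3

(a) deg p = 2.
(b) Symmetries: the z ↦ −z reflection is a symmetry, so z appears only in even powers; it's symmetric under x → −x, forcing even powers of x; mirror symmetry y ↦ −y ⇒ only even powers of y.
(c) From the axis intercepts and sections: no z-intercept at any integer in the box.
(d) Matching integer coefficients to the picture gives p.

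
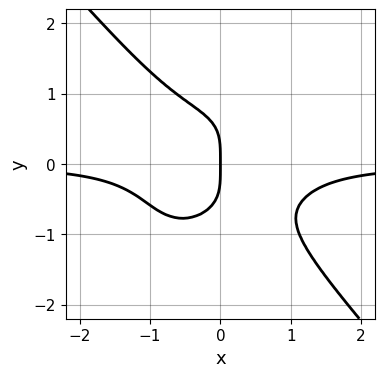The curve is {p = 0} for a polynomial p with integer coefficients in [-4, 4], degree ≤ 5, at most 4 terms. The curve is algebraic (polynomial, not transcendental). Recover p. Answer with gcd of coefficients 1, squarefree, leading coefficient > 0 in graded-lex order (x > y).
1. Degree: a generic line meets the curve in up to 4 points, so deg p = 4.
2. From the axis intercepts and sections: one x-axis crossing is at x = 0; it meets the y-axis at y = 0 (among the integer gridlines).
3. Fitting integer coefficients to these (and the overall shape) gives p.

3*x^3*y + 2*y^4 + 2*x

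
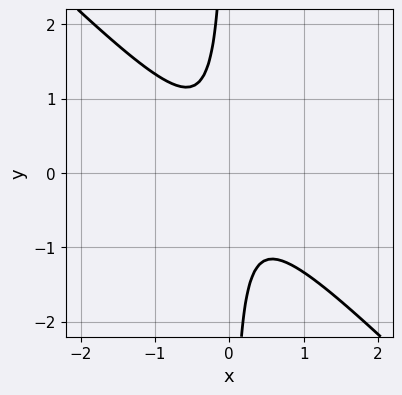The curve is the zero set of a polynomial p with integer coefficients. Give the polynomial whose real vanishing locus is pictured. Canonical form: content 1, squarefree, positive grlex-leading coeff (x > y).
The degree is 2 — the shape is more complex than any degree-1 curve.
Against the integer gridlines: the curve avoids every integer x-axis point in the box; the curve avoids every integer y-axis point in the box.
The integer polynomial consistent with all of this is the stated p.

3*x^2 + 3*x*y + 1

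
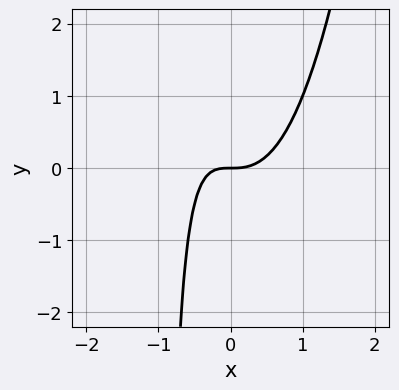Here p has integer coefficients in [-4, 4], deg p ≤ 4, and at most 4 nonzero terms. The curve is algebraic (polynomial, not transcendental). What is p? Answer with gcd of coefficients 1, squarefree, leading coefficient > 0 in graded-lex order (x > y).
2*x^3 - x*y - y

(a) Degree: the shape is more complex than any degree-2 curve, so deg p = 3.
(b) Reading off the gridlines: it crosses the y-axis at the gridline y = 0; it crosses the x-axis at the gridline x = 0.
(c) Matching integer coefficients to the picture gives p.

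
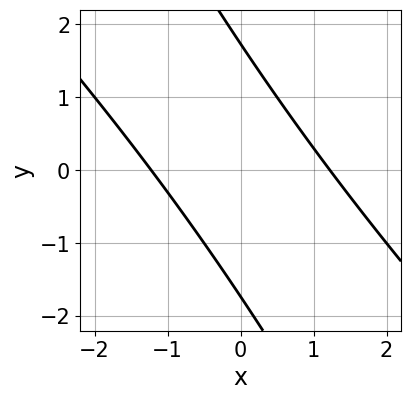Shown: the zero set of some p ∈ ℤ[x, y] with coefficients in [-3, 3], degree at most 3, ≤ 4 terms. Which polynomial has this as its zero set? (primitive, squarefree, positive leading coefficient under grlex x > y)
2*x^2 + 3*x*y + y^2 - 3

First, the degree is 2 — a generic line meets the curve in up to 2 points.
Finally, the integer polynomial consistent with all of this is the stated p.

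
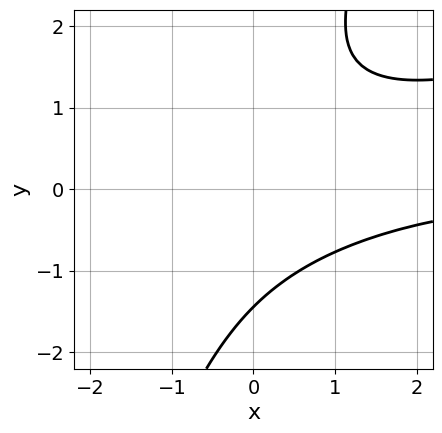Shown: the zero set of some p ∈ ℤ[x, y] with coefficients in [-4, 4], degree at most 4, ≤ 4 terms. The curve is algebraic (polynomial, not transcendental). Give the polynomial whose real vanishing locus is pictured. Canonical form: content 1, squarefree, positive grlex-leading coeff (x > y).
(a) Degree: a generic line meets the curve in up to 3 points, so deg p = 3.
(b) Checking where it meets the axes: no x-intercept at any integer in the box.
(c) Together with the visible shape, these determine p as stated.

x^2*y - 3*x*y^2 + y^3 + 3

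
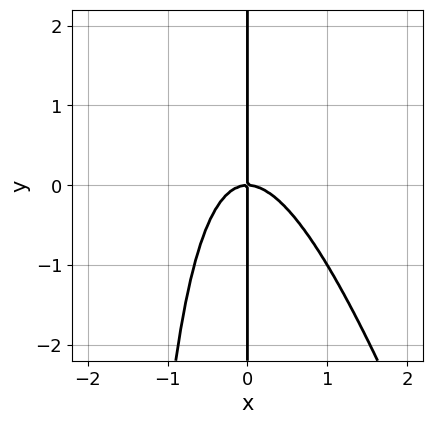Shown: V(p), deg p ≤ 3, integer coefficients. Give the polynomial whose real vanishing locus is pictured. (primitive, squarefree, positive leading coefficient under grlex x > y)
deg p = 3. The shape is more complex than any degree-2 curve.
Observable constraints: every point of the y-axis in the box is on the curve; it meets the x-axis at x = 0 (among the integer gridlines).
Solving for integer coefficients yields p as stated.

3*x^3 + x^2*y + 2*x*y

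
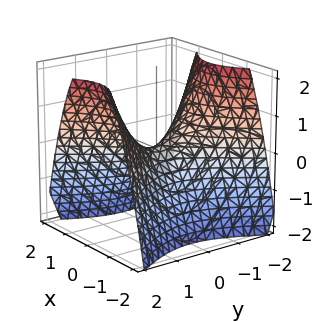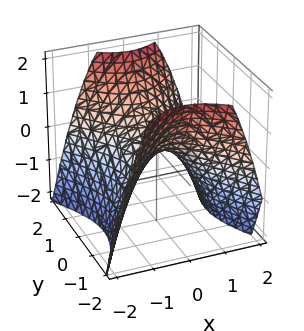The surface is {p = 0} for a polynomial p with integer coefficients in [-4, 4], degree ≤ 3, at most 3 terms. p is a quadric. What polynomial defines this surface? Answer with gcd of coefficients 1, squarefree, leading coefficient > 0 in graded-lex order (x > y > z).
(a) The degree is 2 — a saddle surface; a quadric.
(b) Symmetries: it's symmetric under x → −x, forcing even powers of x; mirror symmetry y ↦ −y ⇒ only even powers of y.
(c) Against the integer gridlines: it meets the y-axis at y = 0 (among the integer gridlines); it meets the x-axis at x = 0 (among the integer gridlines); it crosses the z-axis at the gridline z = 0.
(d) The integer polynomial consistent with all of this is the stated p.

3*x^2 - 2*y^2 + 3*z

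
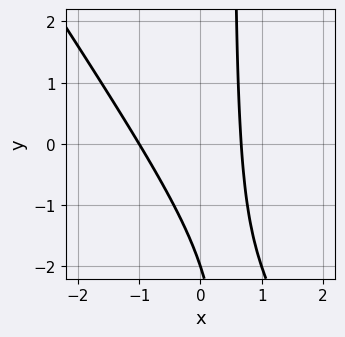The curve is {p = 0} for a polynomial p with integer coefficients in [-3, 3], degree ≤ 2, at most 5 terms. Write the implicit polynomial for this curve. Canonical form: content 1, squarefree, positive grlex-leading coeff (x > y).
3*x^2 + 2*x*y + x - y - 2

First, deg p = 2. No degree-1 curve has this shape.
Next, checking where it meets the axes: it crosses the x-axis at the gridline x = -1; it crosses the y-axis at the gridline y = -2.
Finally, together with the visible shape, these determine p as stated.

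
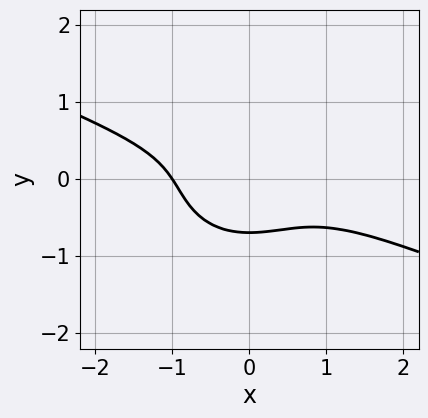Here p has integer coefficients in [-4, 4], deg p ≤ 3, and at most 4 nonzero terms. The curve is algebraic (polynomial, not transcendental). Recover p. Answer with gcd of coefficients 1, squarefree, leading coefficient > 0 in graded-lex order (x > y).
x^3 + 2*x^2*y + 3*y^3 + 1

1. The degree is 3 — the shape is more complex than any degree-2 curve.
2. Reading off the gridlines: it crosses the x-axis at the gridline x = -1.
3. Matching integer coefficients to the picture gives p.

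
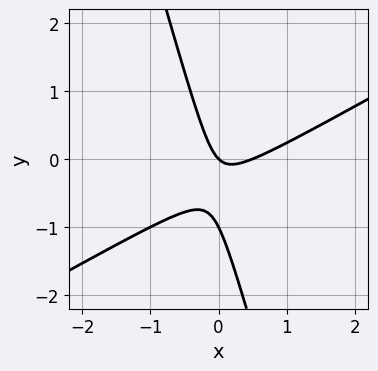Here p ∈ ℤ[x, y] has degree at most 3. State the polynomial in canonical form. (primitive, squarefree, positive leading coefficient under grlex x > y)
2*x^2 - 3*x*y - y^2 - x - y

(a) Degree: a generic line meets the curve in up to 2 points, so deg p = 2.
(b) Reading off the gridlines: the y-axis gridline crossings are at y ∈ {-1, 0}; it crosses the x-axis at the gridline x = 0.
(c) Assembling these constraints gives the stated polynomial.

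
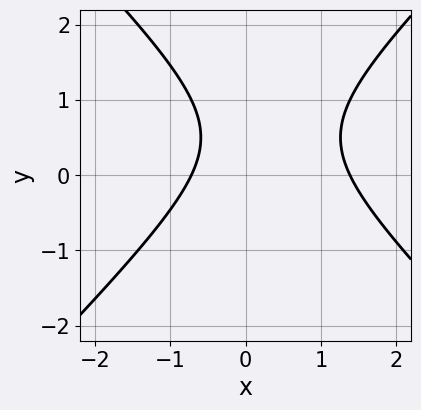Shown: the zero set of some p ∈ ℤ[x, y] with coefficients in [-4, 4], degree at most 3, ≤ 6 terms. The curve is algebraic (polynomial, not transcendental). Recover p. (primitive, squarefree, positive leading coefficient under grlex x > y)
(a) The degree is 2 — the shape is more complex than any degree-1 curve.
(b) From the axis intercepts and sections: the curve avoids every integer y-axis point in the box.
(c) Fitting integer coefficients to these (and the overall shape) gives p.

3*x^2 - 3*y^2 - 2*x + 3*y - 3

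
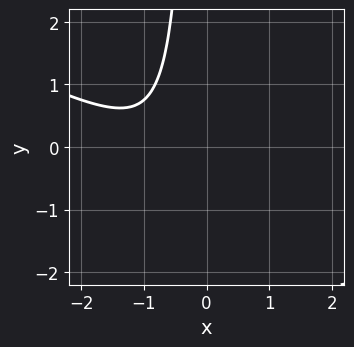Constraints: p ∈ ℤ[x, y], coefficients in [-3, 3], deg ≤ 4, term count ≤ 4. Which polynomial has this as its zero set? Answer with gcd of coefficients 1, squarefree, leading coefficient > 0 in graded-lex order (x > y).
x^4 + 2*x^3*y - 2*x^2*y + 2

(a) The degree is 4 — a generic line meets the curve in up to 4 points.
(b) From the axis intercepts and sections: it misses every integer gridline on the y-axis; no x-intercept at any integer in the box.
(c) Matching integer coefficients to the picture gives p.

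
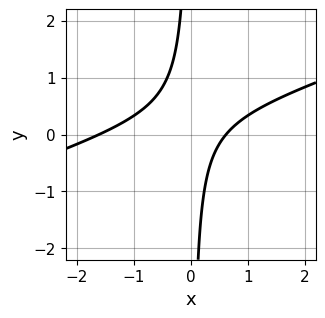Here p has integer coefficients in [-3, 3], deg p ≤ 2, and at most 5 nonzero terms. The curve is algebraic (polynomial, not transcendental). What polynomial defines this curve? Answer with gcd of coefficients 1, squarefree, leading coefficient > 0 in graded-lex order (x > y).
x^2 - 3*x*y + x - 1

First, deg p = 2.
Then, from the axis intercepts and sections: no y-intercept at any integer in the box.
Finally, putting this together gives p.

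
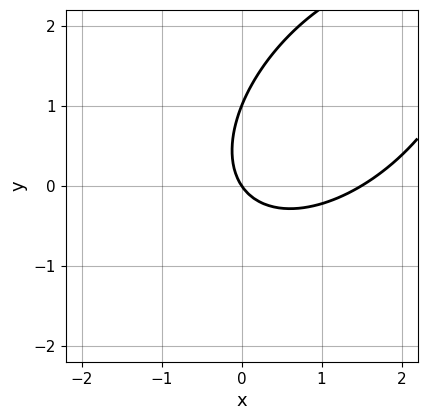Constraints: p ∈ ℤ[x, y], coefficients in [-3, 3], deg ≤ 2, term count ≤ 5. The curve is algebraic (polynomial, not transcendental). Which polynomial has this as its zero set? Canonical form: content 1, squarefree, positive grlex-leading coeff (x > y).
2*x^2 - 2*x*y + 2*y^2 - 3*x - 2*y

Degree: a generic line meets the curve in up to 2 points, so deg p = 2.
Checking where it meets the axes: the y-axis gridline crossings are at y ∈ {0, 1}; it crosses the x-axis at the gridline x = 0.
Solving for integer coefficients yields p as stated.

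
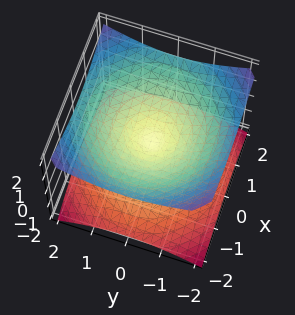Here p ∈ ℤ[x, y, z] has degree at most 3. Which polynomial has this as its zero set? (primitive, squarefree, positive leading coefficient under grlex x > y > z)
x^2 + y^2 - 2*z^2

(a) Degree: two nappes meeting at a single point; a quadric, so deg p = 2.
(b) Symmetries: the z-axis is an axis of rotation, so x and y enter only as x² + y²; it's symmetric under z → −z, forcing even powers of z.
(c) Checking where it meets the axes: it meets the z-axis at z = 0 (among the integer gridlines); a circular section at z = -1 has radius between 1 and 2.
(d) Matching integer coefficients to the picture gives p.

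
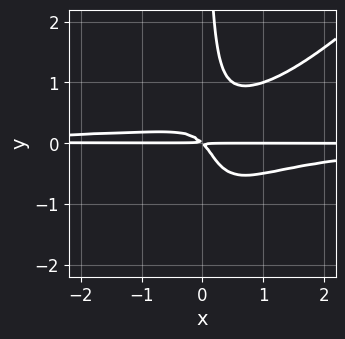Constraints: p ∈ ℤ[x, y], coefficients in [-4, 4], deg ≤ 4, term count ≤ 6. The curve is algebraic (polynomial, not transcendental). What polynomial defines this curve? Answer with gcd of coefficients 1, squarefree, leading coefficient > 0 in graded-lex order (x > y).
2*x^2*y^2 - 2*x*y^3 - 2*x*y^2 + x*y + y^2

deg p = 4. The shape is more complex than any degree-3 curve.
Reading off the gridlines: every point of the x-axis in the box is on the curve.
The integer polynomial consistent with all of this is the stated p.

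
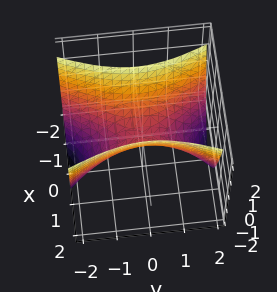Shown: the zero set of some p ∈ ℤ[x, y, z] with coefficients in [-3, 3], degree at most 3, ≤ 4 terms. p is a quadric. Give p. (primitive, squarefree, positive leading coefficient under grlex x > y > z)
3*x^2 - y^2 - 2*z

First, deg p = 2. A hyperbolic paraboloid; a quadric.
Next, symmetries: the y ↦ −y reflection is a symmetry, so y appears only in even powers; the x ↦ −x reflection is a symmetry, so x appears only in even powers.
Then, against the integer gridlines: one z-axis crossing is at z = 0; it meets the x-axis at x = 0 (among the integer gridlines).
Finally, putting this together gives p.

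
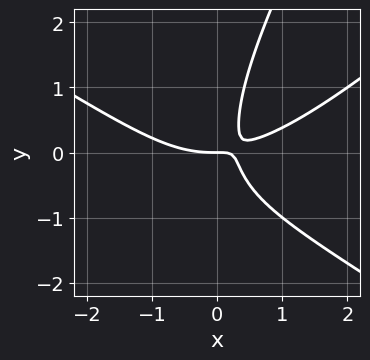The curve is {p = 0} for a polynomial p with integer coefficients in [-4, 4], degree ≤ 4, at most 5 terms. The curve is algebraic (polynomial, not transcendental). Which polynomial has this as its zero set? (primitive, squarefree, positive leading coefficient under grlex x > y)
x^3 - 2*x*y^2 + y^3 - 3*x*y + y

1. Degree: no degree-2 curve has this shape, so deg p = 3.
2. From the axis intercepts and sections: it meets the x-axis at x = 0 (among the integer gridlines); it crosses the y-axis at the gridline y = 0.
3. The integer polynomial consistent with all of this is the stated p.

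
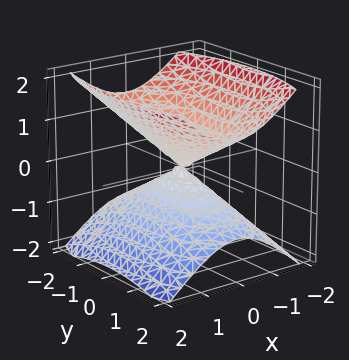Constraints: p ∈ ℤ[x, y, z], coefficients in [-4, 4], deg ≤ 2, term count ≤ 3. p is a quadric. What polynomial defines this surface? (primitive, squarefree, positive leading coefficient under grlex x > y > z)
(a) I count 2 distinct pieces.
(b) deg p = 2.
(c) Symmetries: mirror symmetry y ↦ −y ⇒ only even powers of y; it's symmetric under z → −z, forcing even powers of z; the x ↦ −x reflection is a symmetry, so x appears only in even powers.
(d) Reading off the gridlines: it crosses the x-axis at the gridline x = 0; one y-axis crossing is at y = 0.
(e) Matching integer coefficients to the picture gives p.

3*x^2 + y^2 - 3*z^2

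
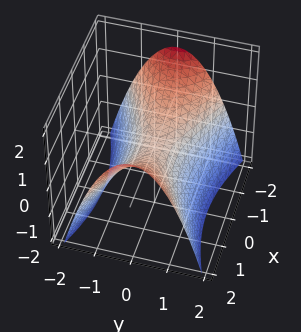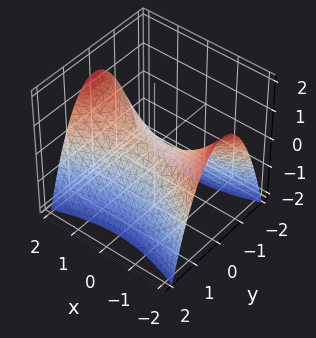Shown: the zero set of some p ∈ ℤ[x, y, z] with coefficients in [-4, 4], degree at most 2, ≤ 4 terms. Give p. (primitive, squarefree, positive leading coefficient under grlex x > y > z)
x^2 - 3*y^2 - 3*z

(a) The degree is 2 — a saddle surface; a quadric.
(b) Symmetries: the x ↦ −x reflection is a symmetry, so x appears only in even powers; mirror symmetry y ↦ −y ⇒ only even powers of y.
(c) From the visible intercepts: one y-axis crossing is at y = 0; one x-axis crossing is at x = 0; it crosses the z-axis at the gridline z = 0.
(d) Solving for integer coefficients yields p as stated.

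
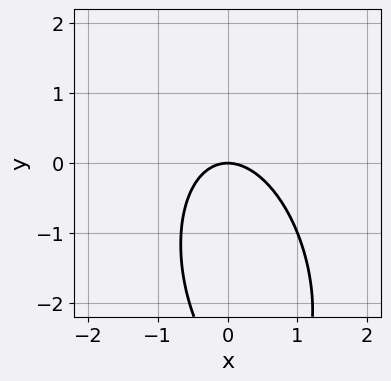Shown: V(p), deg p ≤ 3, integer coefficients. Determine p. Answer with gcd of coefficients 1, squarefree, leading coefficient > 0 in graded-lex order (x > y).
Degree: no degree-1 curve has this shape, so deg p = 2.
Against the integer gridlines: it crosses the y-axis at the gridline y = 0; it crosses the x-axis at the gridline x = 0.
These observations pin down the coefficients.

3*x^2 + x*y + y^2 + 3*y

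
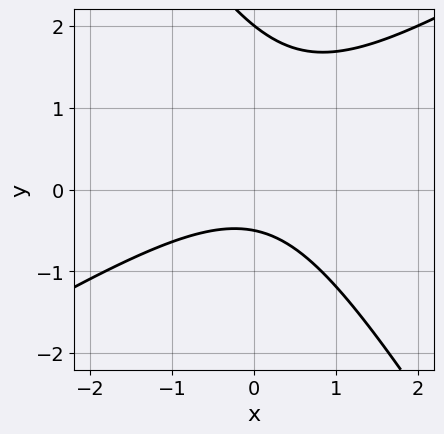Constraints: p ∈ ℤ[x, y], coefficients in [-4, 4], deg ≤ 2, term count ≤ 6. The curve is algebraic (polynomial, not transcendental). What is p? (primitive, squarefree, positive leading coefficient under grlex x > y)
Degree: a generic line meets the curve in up to 2 points, so deg p = 2.
From the visible intercepts: the curve avoids every integer x-axis point in the box; one y-axis crossing is at y = 2.
Solving for integer coefficients yields p as stated.

2*x^2 - 2*x*y - 2*y^2 + 3*y + 2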